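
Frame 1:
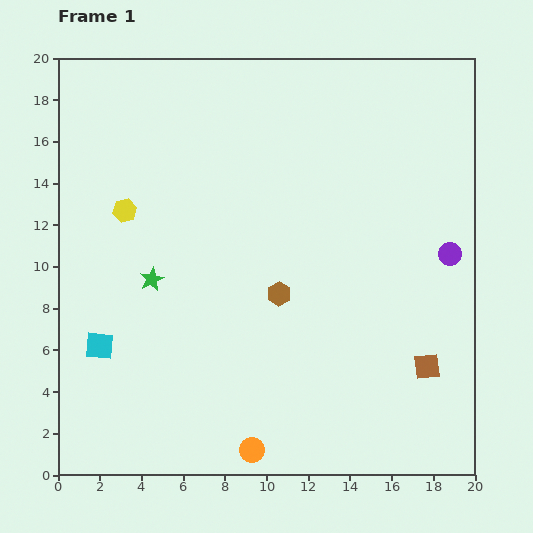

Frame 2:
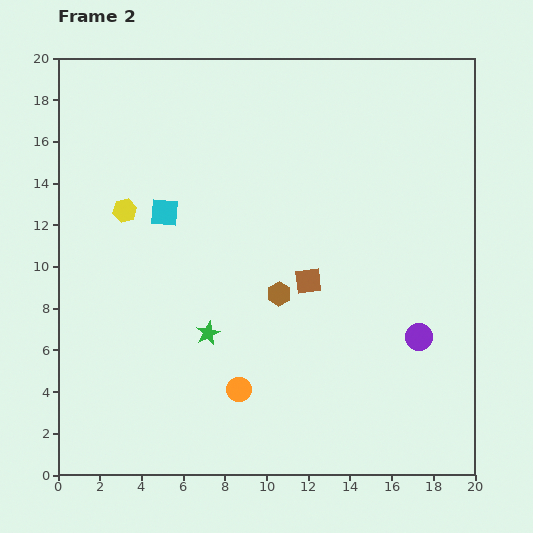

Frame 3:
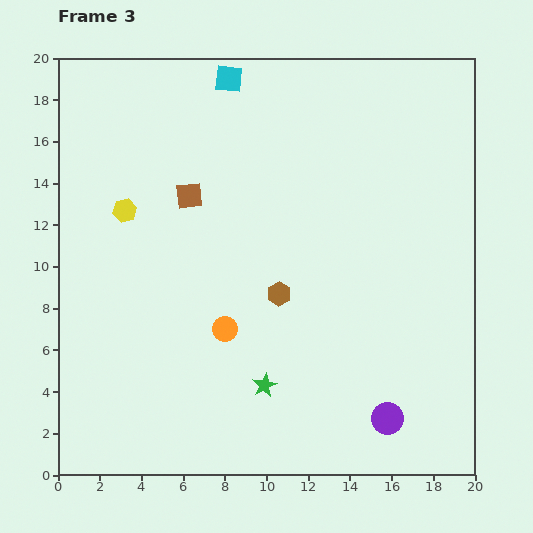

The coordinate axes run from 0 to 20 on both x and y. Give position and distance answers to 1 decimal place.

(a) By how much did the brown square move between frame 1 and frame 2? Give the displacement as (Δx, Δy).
(-5.7, 4.1)

The brown square was at (17.7, 5.2) in frame 1 and (12.0, 9.3) in frame 2.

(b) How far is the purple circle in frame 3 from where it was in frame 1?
8.5

The purple circle moved from (18.8, 10.6) to (15.8, 2.7), a distance of √(3.0² + 7.9²) ≈ 8.5.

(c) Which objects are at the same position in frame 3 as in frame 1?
the yellow hexagon, the brown hexagon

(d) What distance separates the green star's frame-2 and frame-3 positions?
3.7

The green star moved from (7.2, 6.8) to (9.9, 4.3), a distance of √(2.7² + 2.5²) ≈ 3.7.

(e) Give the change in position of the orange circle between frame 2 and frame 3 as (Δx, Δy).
(-0.7, 2.9)

The orange circle was at (8.7, 4.1) in frame 2 and (8.0, 7.0) in frame 3.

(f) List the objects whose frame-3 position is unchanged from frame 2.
the yellow hexagon, the brown hexagon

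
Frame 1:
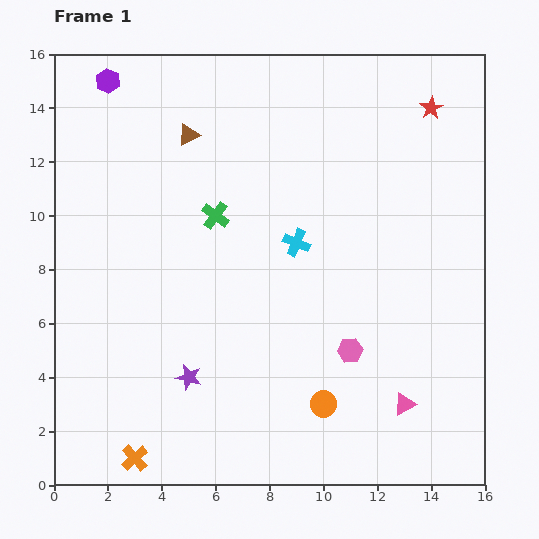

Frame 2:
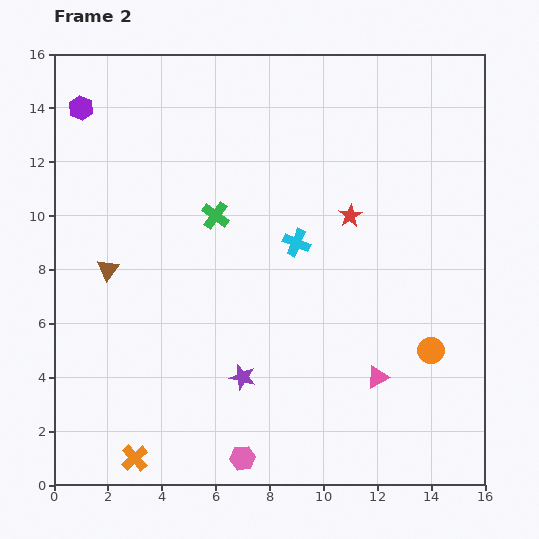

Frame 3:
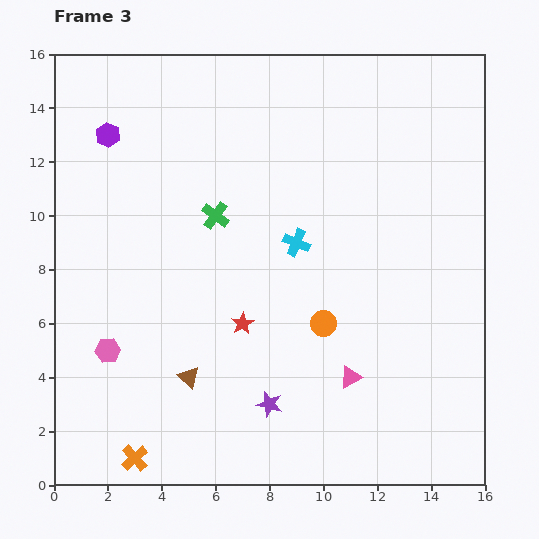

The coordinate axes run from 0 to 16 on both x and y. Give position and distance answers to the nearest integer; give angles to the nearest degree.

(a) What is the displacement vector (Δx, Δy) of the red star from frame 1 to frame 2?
(-3, -4)

The red star was at (14, 14) in frame 1 and (11, 10) in frame 2.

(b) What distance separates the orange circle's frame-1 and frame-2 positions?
4

The orange circle moved from (10, 3) to (14, 5), a distance of √(4² + 2²) ≈ 4.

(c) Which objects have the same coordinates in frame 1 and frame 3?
the green cross, the cyan cross, the orange cross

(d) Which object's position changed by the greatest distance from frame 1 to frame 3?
the red star

(moved 11; next 9)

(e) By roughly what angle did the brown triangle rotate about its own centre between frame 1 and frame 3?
49° counter-clockwise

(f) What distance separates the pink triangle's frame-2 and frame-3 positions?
1

The pink triangle moved from (12, 4) to (11, 4), a distance of √(1² + 0²) ≈ 1.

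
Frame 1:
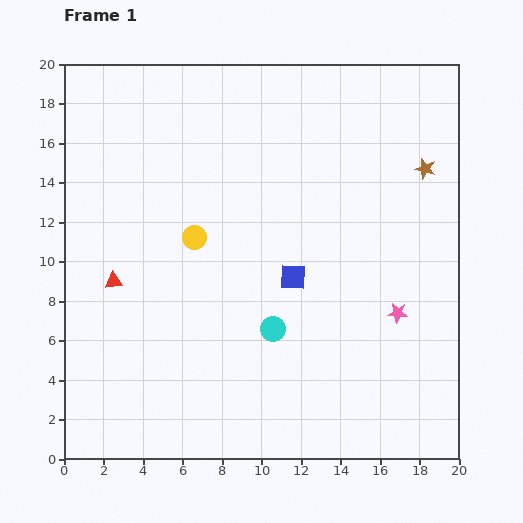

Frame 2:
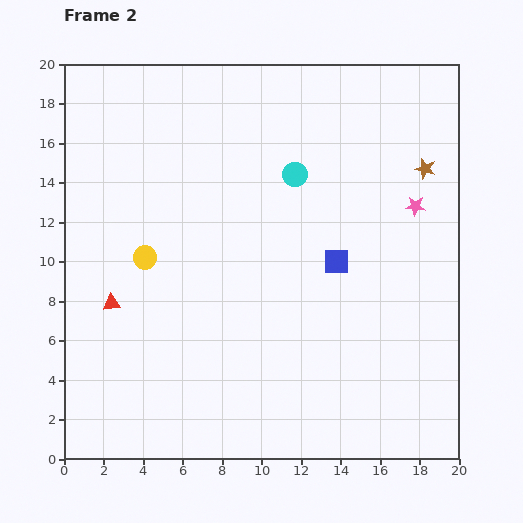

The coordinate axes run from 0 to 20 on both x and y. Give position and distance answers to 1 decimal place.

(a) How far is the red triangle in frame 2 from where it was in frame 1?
1.1

The red triangle moved from (2.5, 9.0) to (2.4, 7.9), a distance of √(0.1² + 1.1²) ≈ 1.1.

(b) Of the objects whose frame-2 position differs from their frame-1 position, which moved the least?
the red triangle

(moved 1.1)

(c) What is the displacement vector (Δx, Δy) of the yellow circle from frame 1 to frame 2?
(-2.5, -1.0)

The yellow circle was at (6.6, 11.2) in frame 1 and (4.1, 10.2) in frame 2.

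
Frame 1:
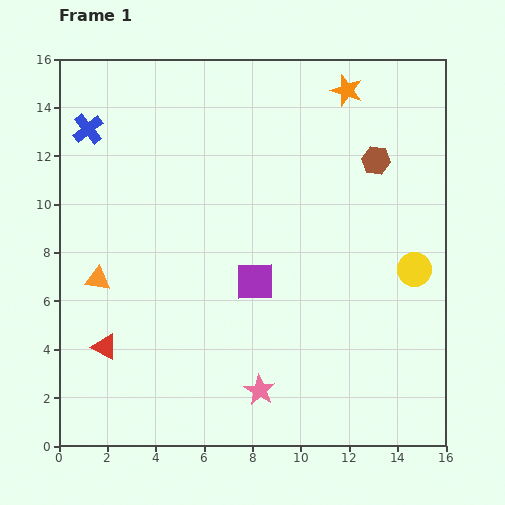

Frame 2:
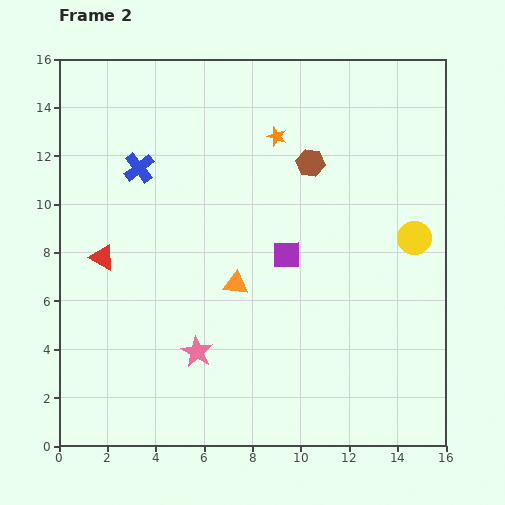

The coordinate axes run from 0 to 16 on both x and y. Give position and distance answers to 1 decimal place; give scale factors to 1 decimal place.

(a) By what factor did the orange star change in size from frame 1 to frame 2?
0.6×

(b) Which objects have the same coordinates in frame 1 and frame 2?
none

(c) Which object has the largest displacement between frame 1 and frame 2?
the orange triangle

(moved 5.7; next 3.7)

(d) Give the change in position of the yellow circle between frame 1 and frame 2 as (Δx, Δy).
(0.0, 1.3)

The yellow circle was at (14.7, 7.3) in frame 1 and (14.7, 8.6) in frame 2.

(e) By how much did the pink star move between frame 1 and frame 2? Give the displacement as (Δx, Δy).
(-2.6, 1.6)

The pink star was at (8.3, 2.3) in frame 1 and (5.7, 3.9) in frame 2.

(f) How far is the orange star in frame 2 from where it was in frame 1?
3.5

The orange star moved from (11.9, 14.7) to (9.0, 12.8), a distance of √(2.9² + 1.9²) ≈ 3.5.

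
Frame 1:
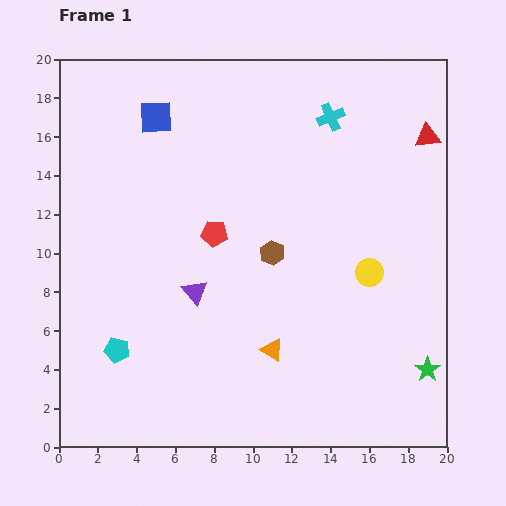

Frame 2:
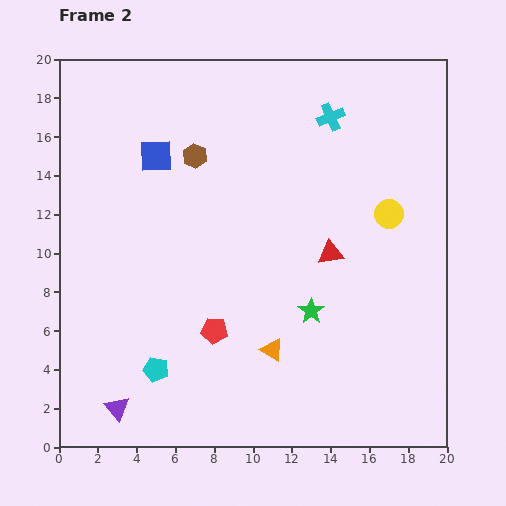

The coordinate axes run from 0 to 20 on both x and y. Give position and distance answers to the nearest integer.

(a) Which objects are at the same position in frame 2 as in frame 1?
the cyan cross, the orange triangle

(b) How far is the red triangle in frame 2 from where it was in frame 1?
8

The red triangle moved from (19, 16) to (14, 10), a distance of √(5² + 6²) ≈ 8.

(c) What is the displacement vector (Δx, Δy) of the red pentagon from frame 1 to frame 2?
(0, -5)

The red pentagon was at (8, 11) in frame 1 and (8, 6) in frame 2.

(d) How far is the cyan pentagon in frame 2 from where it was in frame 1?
2

The cyan pentagon moved from (3, 5) to (5, 4), a distance of √(2² + 1²) ≈ 2.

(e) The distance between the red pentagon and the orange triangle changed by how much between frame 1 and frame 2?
-4

Distance in frame 1: 7. Distance in frame 2: 3.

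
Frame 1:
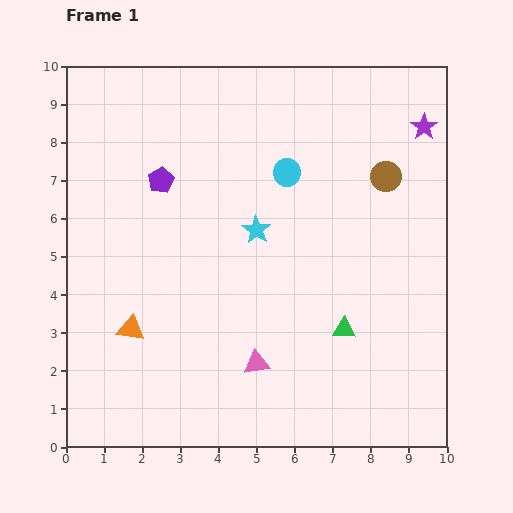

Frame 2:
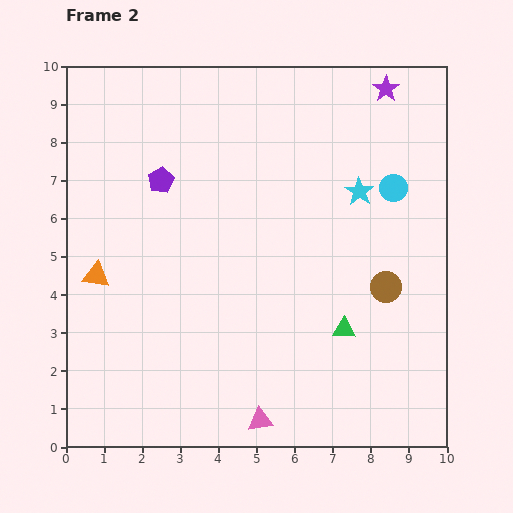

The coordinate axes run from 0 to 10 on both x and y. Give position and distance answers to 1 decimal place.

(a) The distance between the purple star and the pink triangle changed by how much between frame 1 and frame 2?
+1.7

Distance in frame 1: 7.6. Distance in frame 2: 9.3.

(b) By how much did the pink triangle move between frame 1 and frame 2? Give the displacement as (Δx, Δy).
(0.1, -1.5)

The pink triangle was at (5.0, 2.2) in frame 1 and (5.1, 0.7) in frame 2.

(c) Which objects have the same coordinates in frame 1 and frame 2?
the purple pentagon, the green triangle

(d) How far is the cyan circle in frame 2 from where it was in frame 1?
2.8

The cyan circle moved from (5.8, 7.2) to (8.6, 6.8), a distance of √(2.8² + 0.4²) ≈ 2.8.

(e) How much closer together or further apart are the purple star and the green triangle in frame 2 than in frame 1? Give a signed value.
+0.7

Distance in frame 1: 5.7. Distance in frame 2: 6.4.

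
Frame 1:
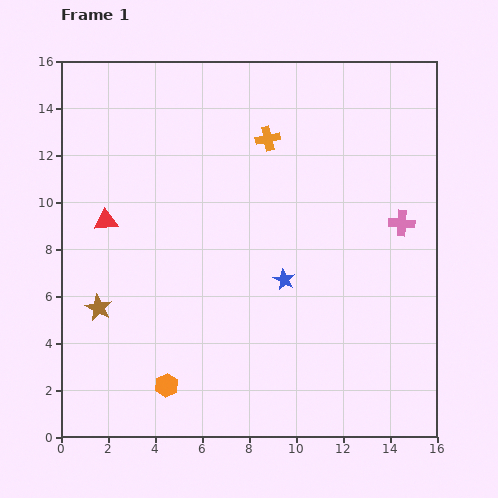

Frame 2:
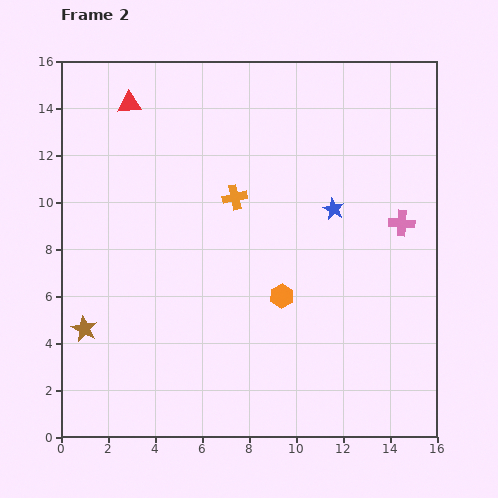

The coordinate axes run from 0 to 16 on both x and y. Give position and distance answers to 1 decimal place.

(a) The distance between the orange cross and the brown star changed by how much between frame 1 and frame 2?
-1.7

Distance in frame 1: 10.2. Distance in frame 2: 8.5.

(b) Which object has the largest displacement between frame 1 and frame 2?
the orange hexagon

(moved 6.2; next 5.1)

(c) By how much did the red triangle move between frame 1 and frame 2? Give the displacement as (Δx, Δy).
(1.0, 5.0)

The red triangle was at (1.9, 9.2) in frame 1 and (2.9, 14.2) in frame 2.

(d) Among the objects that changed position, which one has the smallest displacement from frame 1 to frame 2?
the brown star

(moved 1.1)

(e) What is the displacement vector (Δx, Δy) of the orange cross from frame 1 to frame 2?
(-1.4, -2.5)

The orange cross was at (8.8, 12.7) in frame 1 and (7.4, 10.2) in frame 2.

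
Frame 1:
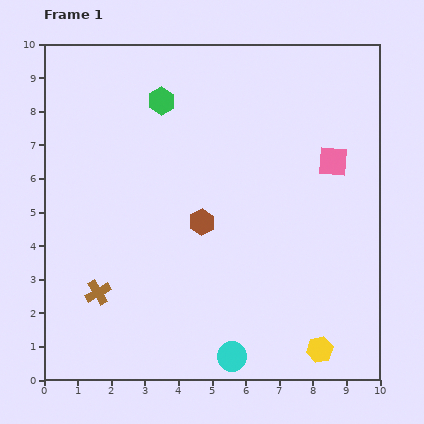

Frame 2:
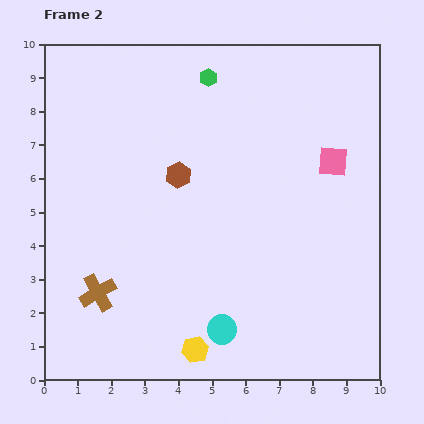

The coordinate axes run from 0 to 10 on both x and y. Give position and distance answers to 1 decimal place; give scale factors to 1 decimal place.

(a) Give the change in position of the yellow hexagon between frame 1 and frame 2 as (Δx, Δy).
(-3.7, 0.0)

The yellow hexagon was at (8.2, 0.9) in frame 1 and (4.5, 0.9) in frame 2.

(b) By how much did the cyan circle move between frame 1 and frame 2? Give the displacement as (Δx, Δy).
(-0.3, 0.8)

The cyan circle was at (5.6, 0.7) in frame 1 and (5.3, 1.5) in frame 2.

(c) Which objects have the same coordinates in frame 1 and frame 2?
the brown cross, the pink square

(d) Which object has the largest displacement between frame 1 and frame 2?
the yellow hexagon

(moved 3.7; next 1.6)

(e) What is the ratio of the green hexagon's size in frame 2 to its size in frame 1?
0.7×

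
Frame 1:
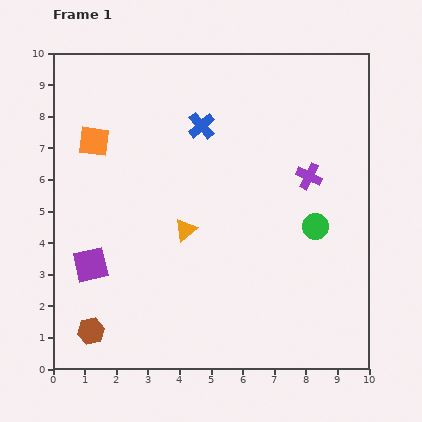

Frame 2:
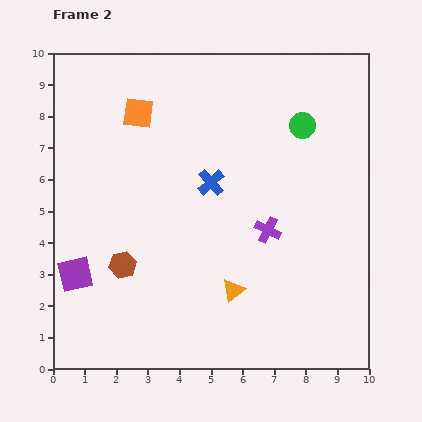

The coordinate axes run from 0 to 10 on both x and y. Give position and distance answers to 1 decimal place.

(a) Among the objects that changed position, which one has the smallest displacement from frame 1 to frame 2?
the purple square

(moved 0.6)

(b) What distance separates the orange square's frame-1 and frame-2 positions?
1.7

The orange square moved from (1.3, 7.2) to (2.7, 8.1), a distance of √(1.4² + 0.9²) ≈ 1.7.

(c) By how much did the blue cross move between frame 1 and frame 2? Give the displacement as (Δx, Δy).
(0.3, -1.8)

The blue cross was at (4.7, 7.7) in frame 1 and (5.0, 5.9) in frame 2.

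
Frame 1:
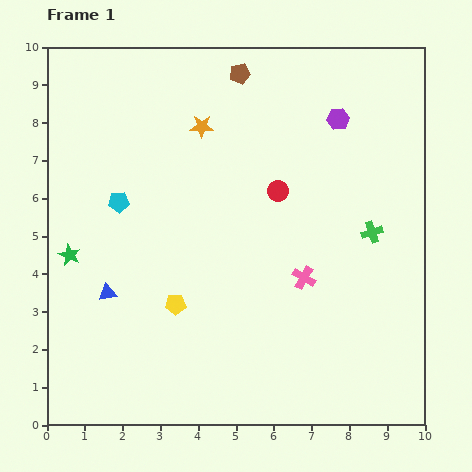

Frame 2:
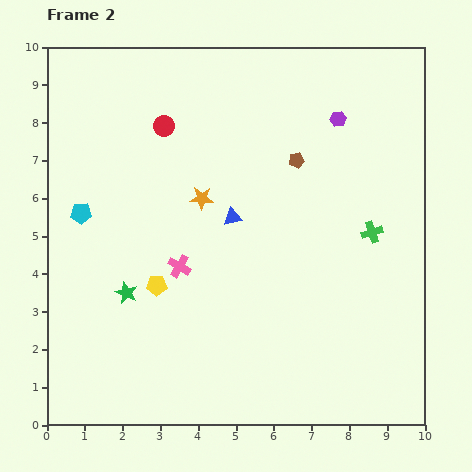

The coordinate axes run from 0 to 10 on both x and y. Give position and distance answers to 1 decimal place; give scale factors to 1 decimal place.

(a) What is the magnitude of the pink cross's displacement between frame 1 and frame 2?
3.3

The pink cross moved from (6.8, 3.9) to (3.5, 4.2), a distance of √(3.3² + 0.3²) ≈ 3.3.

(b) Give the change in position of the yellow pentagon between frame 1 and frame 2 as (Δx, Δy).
(-0.5, 0.5)

The yellow pentagon was at (3.4, 3.2) in frame 1 and (2.9, 3.7) in frame 2.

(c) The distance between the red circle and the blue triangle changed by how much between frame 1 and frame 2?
-2.2

Distance in frame 1: 5.2. Distance in frame 2: 3.0.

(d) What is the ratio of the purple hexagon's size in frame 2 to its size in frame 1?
0.7×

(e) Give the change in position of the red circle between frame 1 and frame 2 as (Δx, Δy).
(-3.0, 1.7)

The red circle was at (6.1, 6.2) in frame 1 and (3.1, 7.9) in frame 2.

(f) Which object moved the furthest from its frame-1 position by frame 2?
the blue triangle

(moved 3.9; next 3.4)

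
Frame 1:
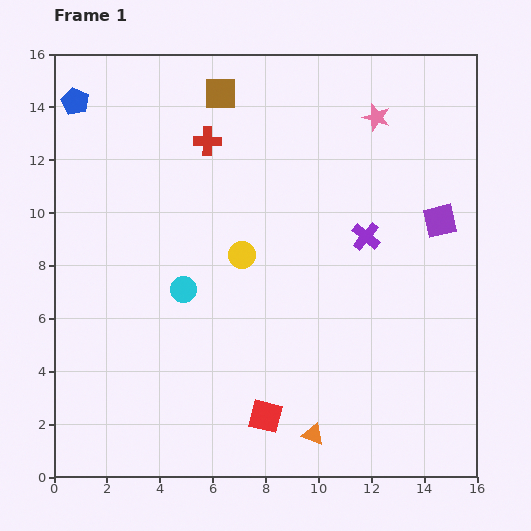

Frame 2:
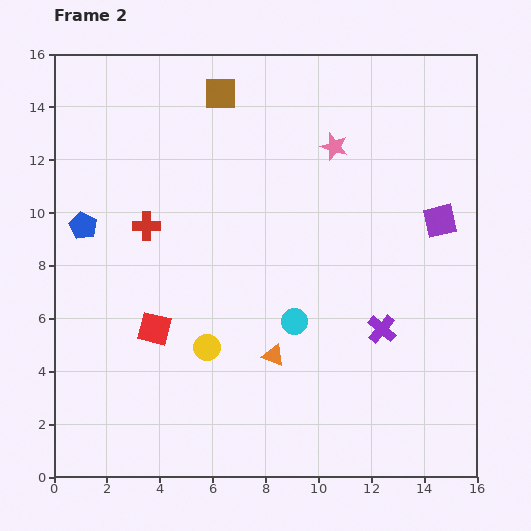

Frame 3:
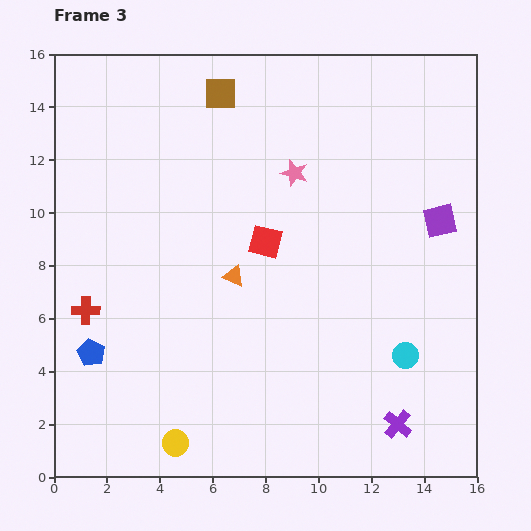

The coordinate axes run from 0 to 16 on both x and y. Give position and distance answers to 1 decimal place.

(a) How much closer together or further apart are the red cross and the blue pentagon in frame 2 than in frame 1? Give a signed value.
-2.8

Distance in frame 1: 5.2. Distance in frame 2: 2.4.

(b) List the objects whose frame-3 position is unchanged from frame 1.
the purple square, the brown square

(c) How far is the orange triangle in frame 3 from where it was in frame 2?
3.4

The orange triangle moved from (8.3, 4.6) to (6.8, 7.6), a distance of √(1.5² + 3.0²) ≈ 3.4.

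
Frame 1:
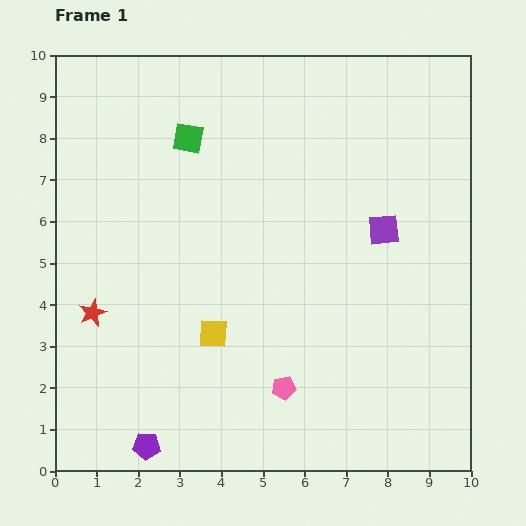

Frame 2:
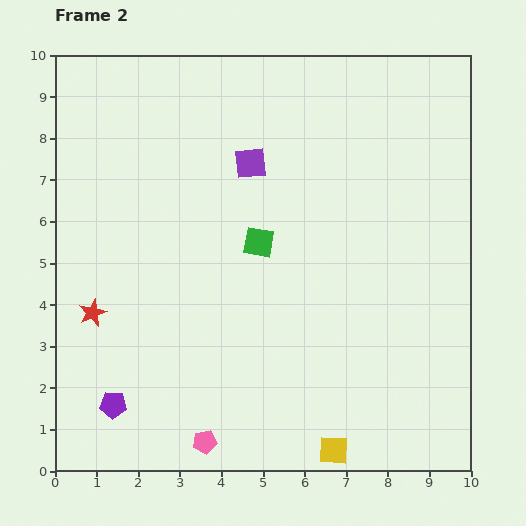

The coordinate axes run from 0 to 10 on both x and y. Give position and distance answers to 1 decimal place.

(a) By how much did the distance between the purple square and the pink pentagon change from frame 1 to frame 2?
+2.3

Distance in frame 1: 4.5. Distance in frame 2: 6.8.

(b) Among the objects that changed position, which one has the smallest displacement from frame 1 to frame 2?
the purple pentagon

(moved 1.3)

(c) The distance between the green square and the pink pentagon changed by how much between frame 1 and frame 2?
-1.4

Distance in frame 1: 6.4. Distance in frame 2: 5.0.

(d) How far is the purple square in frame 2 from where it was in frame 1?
3.6

The purple square moved from (7.9, 5.8) to (4.7, 7.4), a distance of √(3.2² + 1.6²) ≈ 3.6.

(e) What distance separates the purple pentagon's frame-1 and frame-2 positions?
1.3

The purple pentagon moved from (2.2, 0.6) to (1.4, 1.6), a distance of √(0.8² + 1.0²) ≈ 1.3.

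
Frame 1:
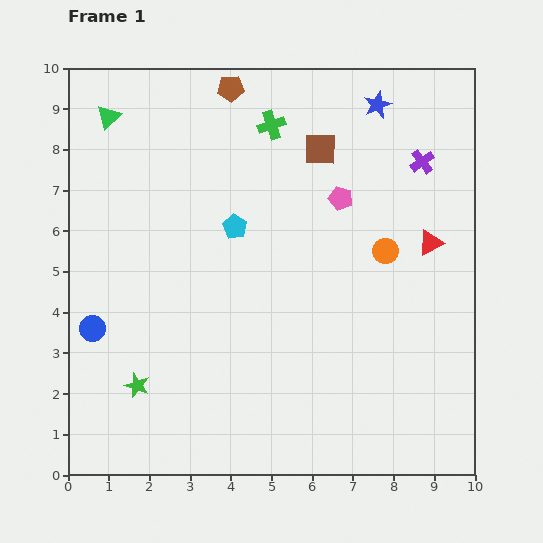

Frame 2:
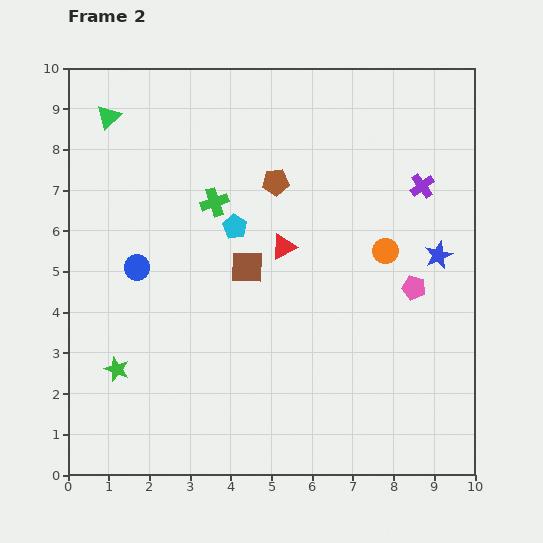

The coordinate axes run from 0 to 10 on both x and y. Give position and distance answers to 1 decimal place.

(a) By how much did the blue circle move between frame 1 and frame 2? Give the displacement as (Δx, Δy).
(1.1, 1.5)

The blue circle was at (0.6, 3.6) in frame 1 and (1.7, 5.1) in frame 2.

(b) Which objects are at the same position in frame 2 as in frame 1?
the green triangle, the cyan pentagon, the orange circle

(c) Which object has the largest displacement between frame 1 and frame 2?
the blue star

(moved 4.0; next 3.6)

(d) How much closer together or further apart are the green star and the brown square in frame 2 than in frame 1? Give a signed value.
-3.2

Distance in frame 1: 7.3. Distance in frame 2: 4.1.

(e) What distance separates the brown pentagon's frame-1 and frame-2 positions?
2.5

The brown pentagon moved from (4.0, 9.5) to (5.1, 7.2), a distance of √(1.1² + 2.3²) ≈ 2.5.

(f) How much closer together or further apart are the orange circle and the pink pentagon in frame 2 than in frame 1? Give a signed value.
-0.6

Distance in frame 1: 1.7. Distance in frame 2: 1.1.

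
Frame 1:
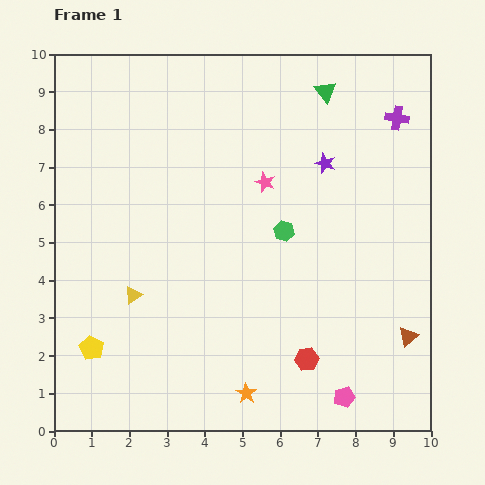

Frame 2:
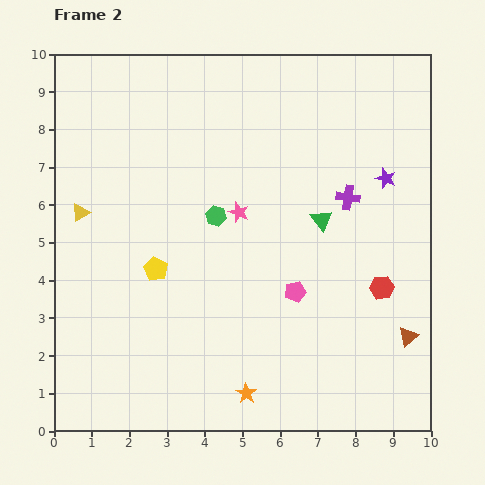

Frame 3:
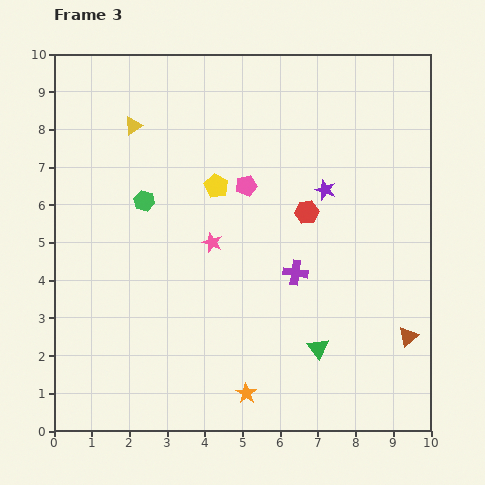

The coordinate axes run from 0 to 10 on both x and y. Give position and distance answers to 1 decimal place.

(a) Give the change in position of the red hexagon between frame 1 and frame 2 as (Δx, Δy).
(2.0, 1.9)

The red hexagon was at (6.7, 1.9) in frame 1 and (8.7, 3.8) in frame 2.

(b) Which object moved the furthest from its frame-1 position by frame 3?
the green triangle

(moved 6.8; next 6.2)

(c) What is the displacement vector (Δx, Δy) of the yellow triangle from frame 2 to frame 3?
(1.4, 2.3)

The yellow triangle was at (0.7, 5.8) in frame 2 and (2.1, 8.1) in frame 3.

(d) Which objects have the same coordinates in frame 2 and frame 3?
the orange star, the brown triangle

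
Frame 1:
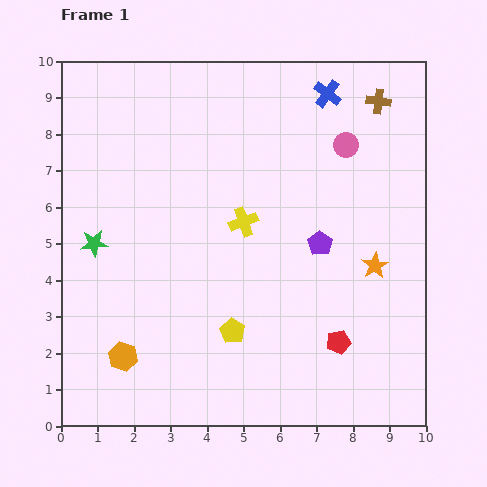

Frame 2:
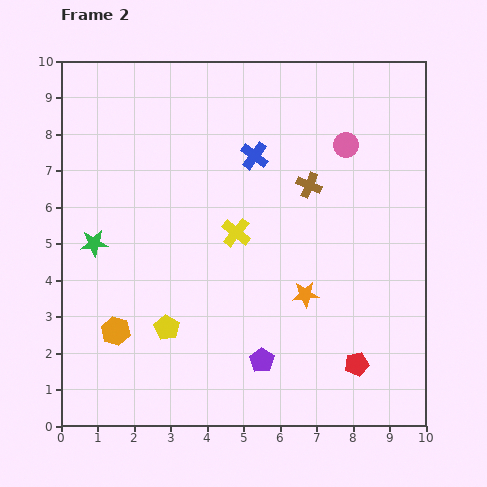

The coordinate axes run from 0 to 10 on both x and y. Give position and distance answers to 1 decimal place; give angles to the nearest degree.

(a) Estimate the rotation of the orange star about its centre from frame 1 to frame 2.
26° clockwise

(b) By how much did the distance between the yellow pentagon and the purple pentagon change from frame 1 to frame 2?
-0.6

Distance in frame 1: 3.4. Distance in frame 2: 2.8.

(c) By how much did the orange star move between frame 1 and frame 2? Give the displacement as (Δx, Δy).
(-1.9, -0.8)

The orange star was at (8.6, 4.4) in frame 1 and (6.7, 3.6) in frame 2.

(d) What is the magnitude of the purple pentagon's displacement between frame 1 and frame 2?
3.6

The purple pentagon moved from (7.1, 5.0) to (5.5, 1.8), a distance of √(1.6² + 3.2²) ≈ 3.6.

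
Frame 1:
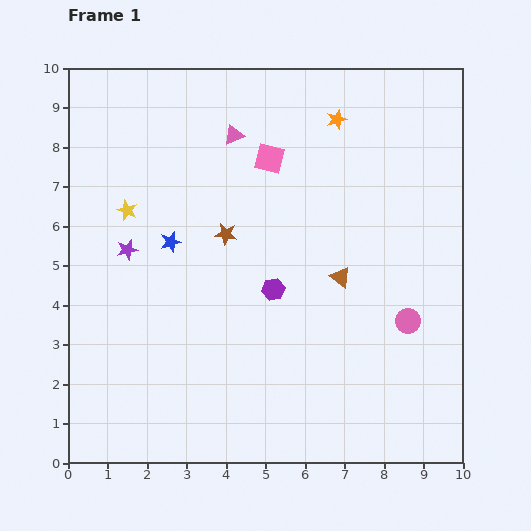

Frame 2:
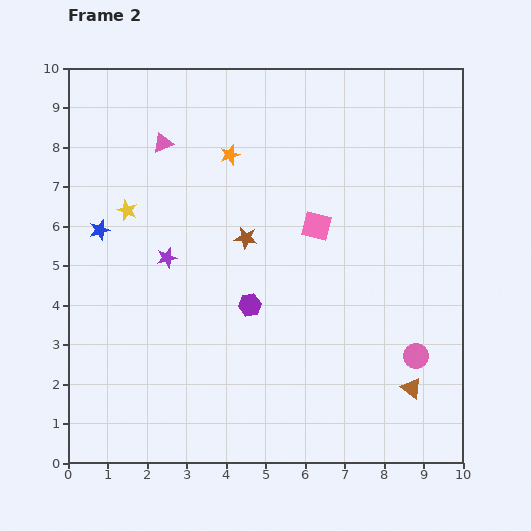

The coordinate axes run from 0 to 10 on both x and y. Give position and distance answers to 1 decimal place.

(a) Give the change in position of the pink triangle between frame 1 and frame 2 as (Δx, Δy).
(-1.8, -0.2)

The pink triangle was at (4.2, 8.3) in frame 1 and (2.4, 8.1) in frame 2.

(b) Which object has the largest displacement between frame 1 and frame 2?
the brown triangle

(moved 3.3; next 2.8)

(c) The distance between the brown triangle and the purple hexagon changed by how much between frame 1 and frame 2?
+2.9

Distance in frame 1: 1.7. Distance in frame 2: 4.6.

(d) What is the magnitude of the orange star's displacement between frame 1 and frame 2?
2.8

The orange star moved from (6.8, 8.7) to (4.1, 7.8), a distance of √(2.7² + 0.9²) ≈ 2.8.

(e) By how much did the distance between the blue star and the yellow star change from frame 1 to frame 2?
-0.5

Distance in frame 1: 1.4. Distance in frame 2: 0.9.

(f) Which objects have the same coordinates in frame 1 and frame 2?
the yellow star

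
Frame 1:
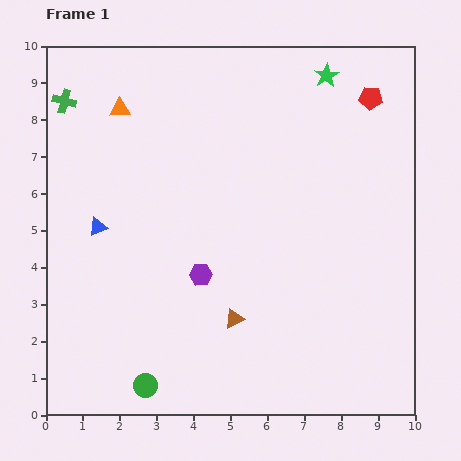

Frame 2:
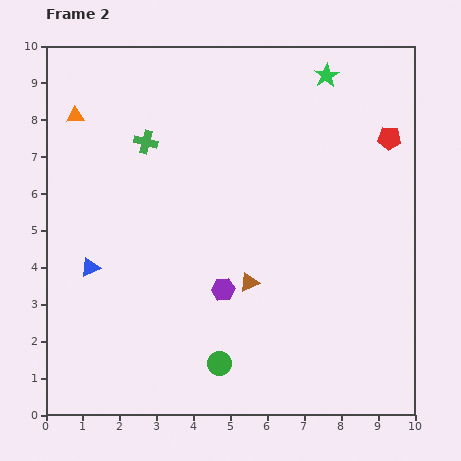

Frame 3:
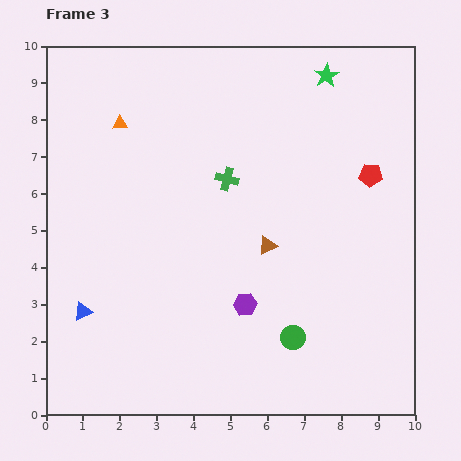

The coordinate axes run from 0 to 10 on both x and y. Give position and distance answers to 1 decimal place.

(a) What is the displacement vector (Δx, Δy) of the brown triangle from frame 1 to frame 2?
(0.4, 1.0)

The brown triangle was at (5.1, 2.6) in frame 1 and (5.5, 3.6) in frame 2.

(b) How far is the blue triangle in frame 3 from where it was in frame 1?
2.3

The blue triangle moved from (1.4, 5.1) to (1.0, 2.8), a distance of √(0.4² + 2.3²) ≈ 2.3.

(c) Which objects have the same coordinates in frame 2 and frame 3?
the green star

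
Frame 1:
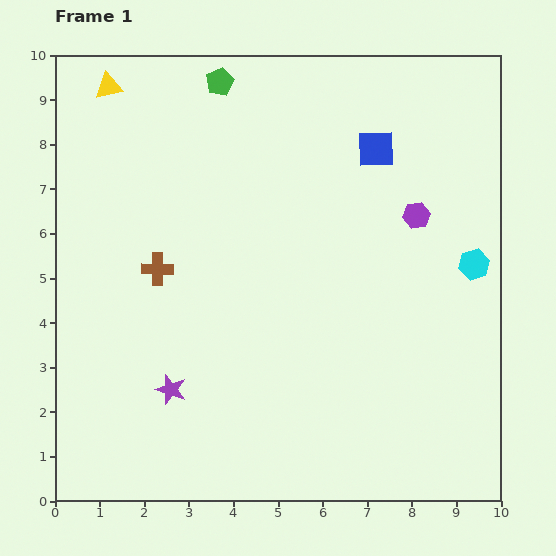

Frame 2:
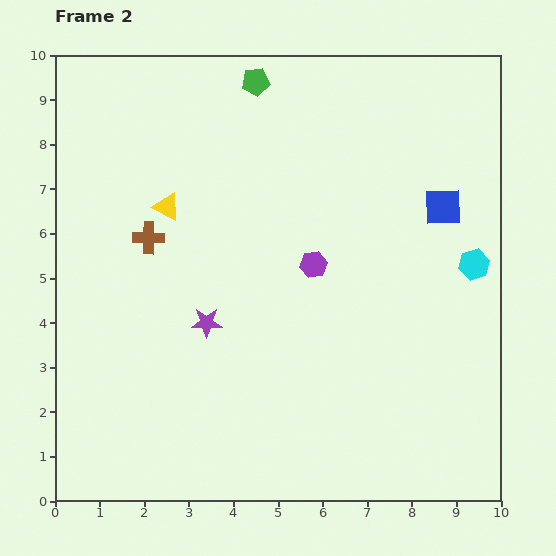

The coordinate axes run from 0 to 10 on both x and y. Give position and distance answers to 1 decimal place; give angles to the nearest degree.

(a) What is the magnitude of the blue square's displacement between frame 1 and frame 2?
2.0

The blue square moved from (7.2, 7.9) to (8.7, 6.6), a distance of √(1.5² + 1.3²) ≈ 2.0.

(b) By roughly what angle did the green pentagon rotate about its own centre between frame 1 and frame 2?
17° clockwise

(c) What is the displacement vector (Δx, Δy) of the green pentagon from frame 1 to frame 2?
(0.8, 0.0)

The green pentagon was at (3.7, 9.4) in frame 1 and (4.5, 9.4) in frame 2.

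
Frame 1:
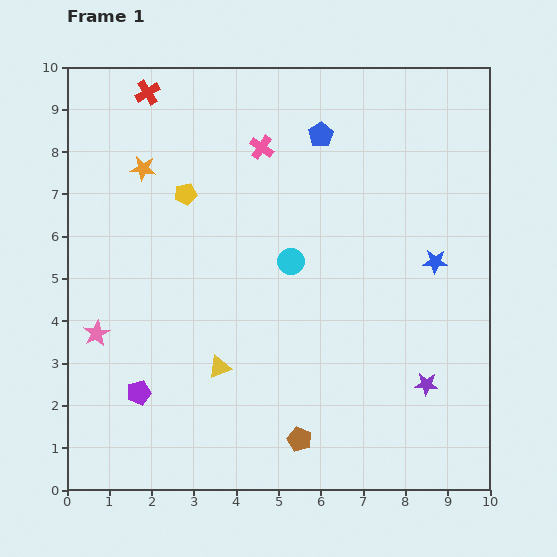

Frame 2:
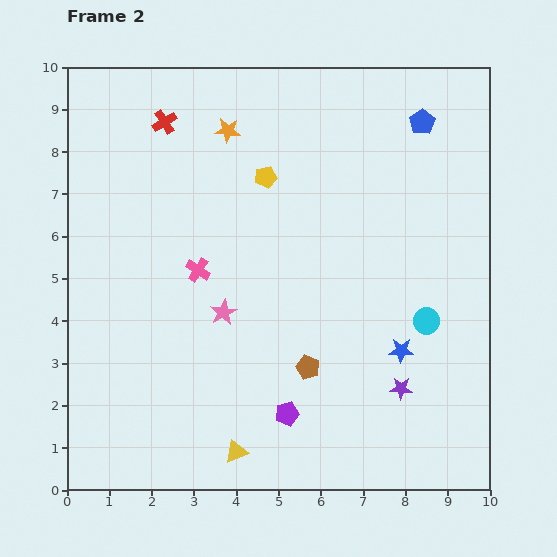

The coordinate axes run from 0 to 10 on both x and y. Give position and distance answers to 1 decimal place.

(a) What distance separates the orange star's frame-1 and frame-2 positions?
2.2

The orange star moved from (1.8, 7.6) to (3.8, 8.5), a distance of √(2.0² + 0.9²) ≈ 2.2.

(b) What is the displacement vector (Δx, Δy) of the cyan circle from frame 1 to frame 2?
(3.2, -1.4)

The cyan circle was at (5.3, 5.4) in frame 1 and (8.5, 4.0) in frame 2.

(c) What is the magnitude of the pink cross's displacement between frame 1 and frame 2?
3.3

The pink cross moved from (4.6, 8.1) to (3.1, 5.2), a distance of √(1.5² + 2.9²) ≈ 3.3.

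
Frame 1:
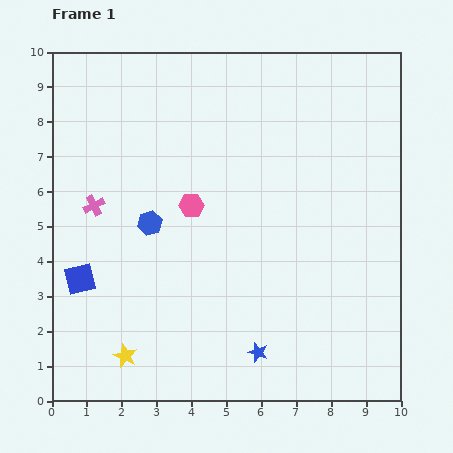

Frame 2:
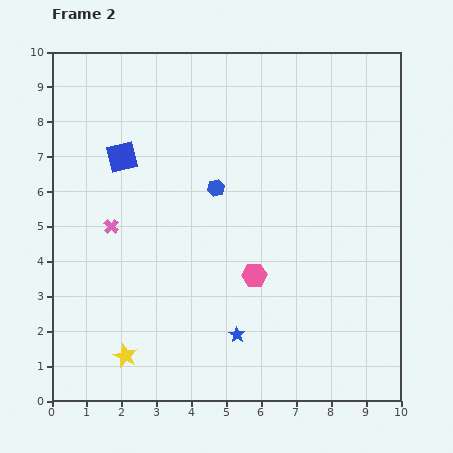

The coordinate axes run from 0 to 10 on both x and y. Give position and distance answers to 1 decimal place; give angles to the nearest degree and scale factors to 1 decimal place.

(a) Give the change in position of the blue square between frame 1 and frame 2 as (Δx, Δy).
(1.2, 3.5)

The blue square was at (0.8, 3.5) in frame 1 and (2.0, 7.0) in frame 2.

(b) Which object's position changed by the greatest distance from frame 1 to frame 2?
the blue square

(moved 3.7; next 2.7)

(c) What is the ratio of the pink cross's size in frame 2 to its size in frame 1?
0.7×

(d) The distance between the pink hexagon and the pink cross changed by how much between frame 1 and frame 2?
+1.5

Distance in frame 1: 2.8. Distance in frame 2: 4.3.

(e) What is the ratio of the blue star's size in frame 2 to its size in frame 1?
0.8×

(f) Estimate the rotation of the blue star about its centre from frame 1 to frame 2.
17° clockwise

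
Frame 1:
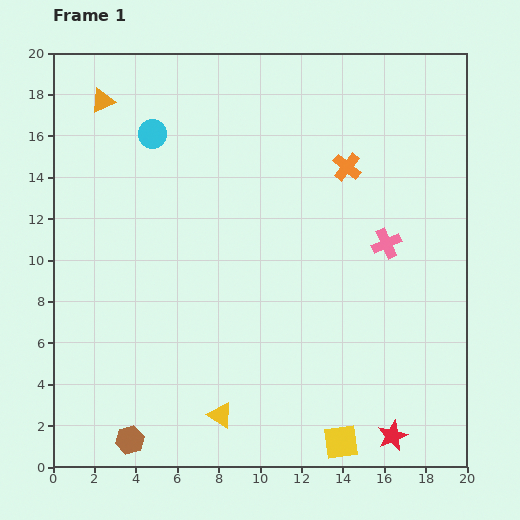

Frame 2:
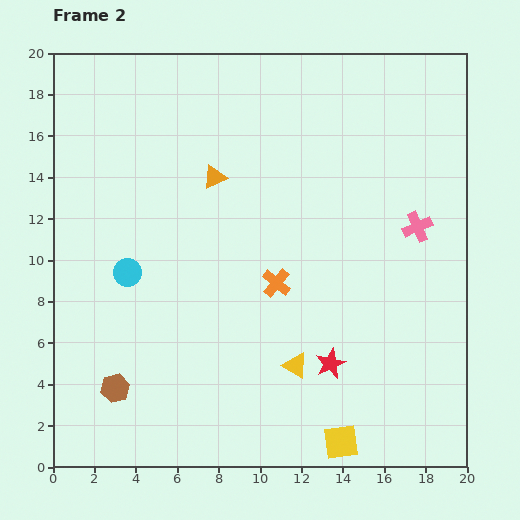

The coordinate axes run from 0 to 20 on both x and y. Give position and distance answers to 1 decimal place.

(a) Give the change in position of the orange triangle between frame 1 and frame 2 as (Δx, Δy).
(5.4, -3.7)

The orange triangle was at (2.4, 17.7) in frame 1 and (7.8, 14.0) in frame 2.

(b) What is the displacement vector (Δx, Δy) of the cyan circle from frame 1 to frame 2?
(-1.2, -6.7)

The cyan circle was at (4.8, 16.1) in frame 1 and (3.6, 9.4) in frame 2.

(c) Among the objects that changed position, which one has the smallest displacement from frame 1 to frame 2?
the pink cross

(moved 1.7)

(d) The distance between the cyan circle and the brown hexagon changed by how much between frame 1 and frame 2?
-9.2

Distance in frame 1: 14.8. Distance in frame 2: 5.6.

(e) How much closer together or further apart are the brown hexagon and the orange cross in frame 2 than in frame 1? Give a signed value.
-7.6

Distance in frame 1: 16.9. Distance in frame 2: 9.3.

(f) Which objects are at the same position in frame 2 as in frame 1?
the yellow square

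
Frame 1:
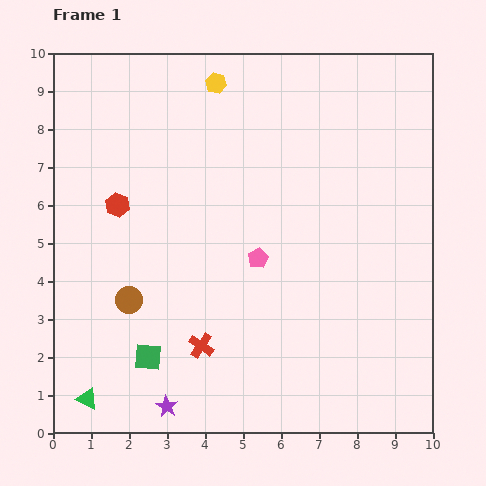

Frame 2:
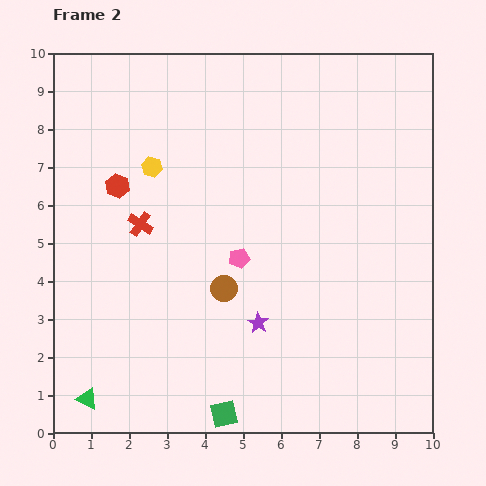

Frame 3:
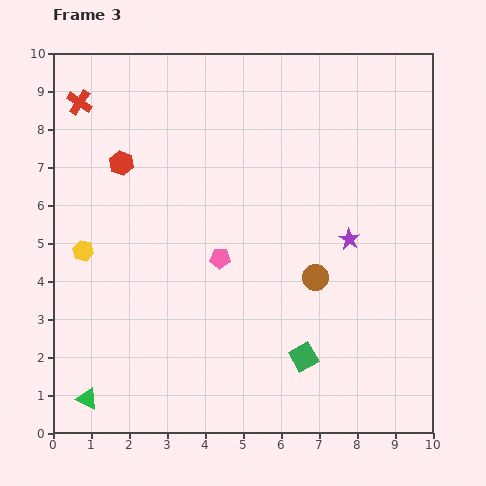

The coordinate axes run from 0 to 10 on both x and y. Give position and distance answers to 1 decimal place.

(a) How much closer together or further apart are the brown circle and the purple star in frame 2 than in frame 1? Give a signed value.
-1.7

Distance in frame 1: 3.0. Distance in frame 2: 1.3.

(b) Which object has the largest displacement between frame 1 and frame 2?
the red cross

(moved 3.6; next 3.3)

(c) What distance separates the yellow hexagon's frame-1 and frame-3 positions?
5.6

The yellow hexagon moved from (4.3, 9.2) to (0.8, 4.8), a distance of √(3.5² + 4.4²) ≈ 5.6.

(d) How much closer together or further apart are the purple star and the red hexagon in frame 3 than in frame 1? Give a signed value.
+0.8

Distance in frame 1: 5.5. Distance in frame 3: 6.3.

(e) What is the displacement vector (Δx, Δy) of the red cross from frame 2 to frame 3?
(-1.6, 3.2)

The red cross was at (2.3, 5.5) in frame 2 and (0.7, 8.7) in frame 3.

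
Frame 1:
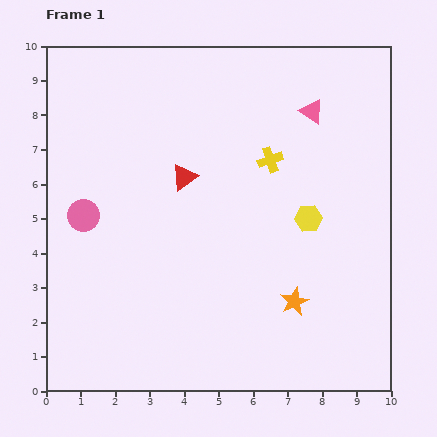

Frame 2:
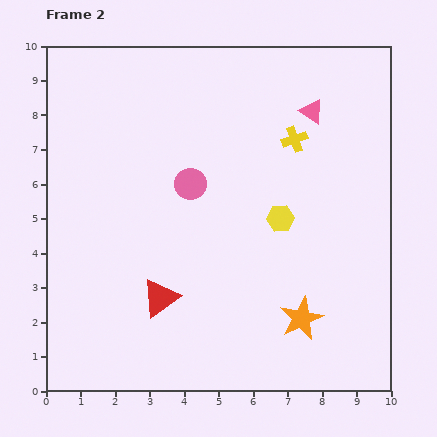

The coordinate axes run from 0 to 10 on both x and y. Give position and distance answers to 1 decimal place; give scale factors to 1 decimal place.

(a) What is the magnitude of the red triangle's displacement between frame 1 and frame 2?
3.6

The red triangle moved from (4.0, 6.2) to (3.3, 2.7), a distance of √(0.7² + 3.5²) ≈ 3.6.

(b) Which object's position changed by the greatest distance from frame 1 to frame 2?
the red triangle

(moved 3.6; next 3.2)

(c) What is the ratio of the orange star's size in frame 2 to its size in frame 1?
1.5×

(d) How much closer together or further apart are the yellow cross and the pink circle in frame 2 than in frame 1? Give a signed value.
-2.3

Distance in frame 1: 5.6. Distance in frame 2: 3.3.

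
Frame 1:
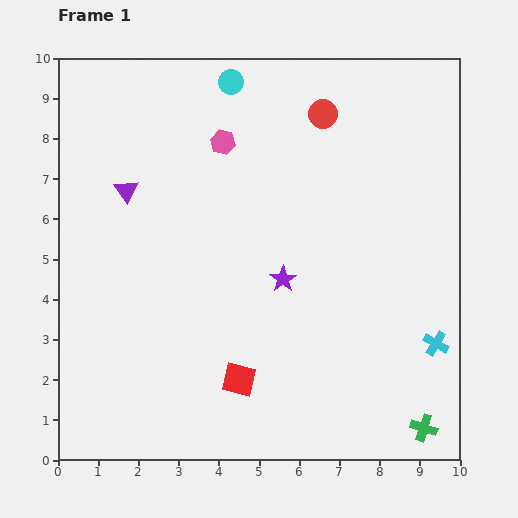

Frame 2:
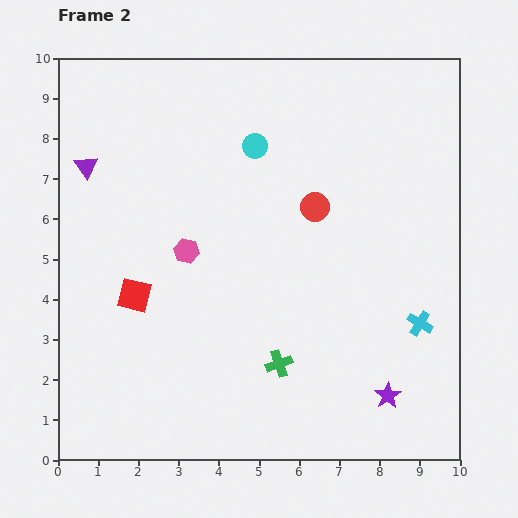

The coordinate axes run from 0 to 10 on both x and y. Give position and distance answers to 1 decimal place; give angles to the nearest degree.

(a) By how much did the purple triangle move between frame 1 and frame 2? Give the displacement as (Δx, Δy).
(-1.0, 0.6)

The purple triangle was at (1.7, 6.7) in frame 1 and (0.7, 7.3) in frame 2.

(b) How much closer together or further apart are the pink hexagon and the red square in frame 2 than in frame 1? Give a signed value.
-4.2

Distance in frame 1: 5.9. Distance in frame 2: 1.7.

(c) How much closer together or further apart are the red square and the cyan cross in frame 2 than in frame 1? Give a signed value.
+2.1

Distance in frame 1: 5.0. Distance in frame 2: 7.1.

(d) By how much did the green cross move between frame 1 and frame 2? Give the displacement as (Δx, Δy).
(-3.6, 1.6)

The green cross was at (9.1, 0.8) in frame 1 and (5.5, 2.4) in frame 2.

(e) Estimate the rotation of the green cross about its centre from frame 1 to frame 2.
37° counter-clockwise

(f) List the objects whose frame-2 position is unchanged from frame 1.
none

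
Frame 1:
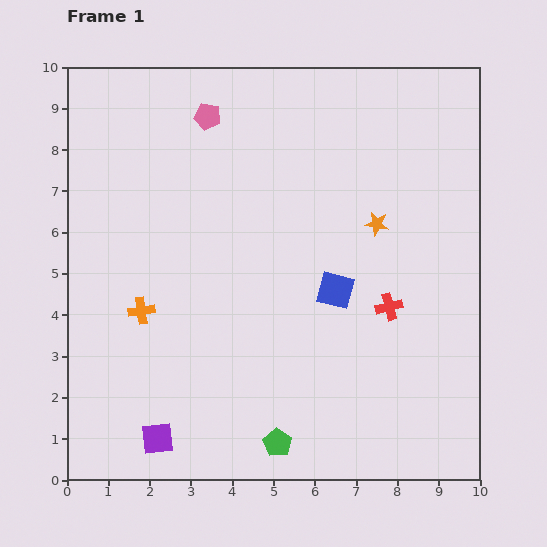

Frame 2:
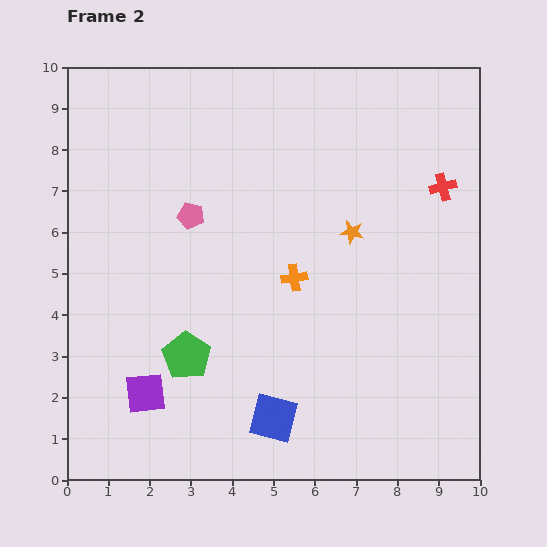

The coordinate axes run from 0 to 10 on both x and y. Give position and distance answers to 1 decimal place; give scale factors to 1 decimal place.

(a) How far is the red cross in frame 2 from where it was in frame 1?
3.2

The red cross moved from (7.8, 4.2) to (9.1, 7.1), a distance of √(1.3² + 2.9²) ≈ 3.2.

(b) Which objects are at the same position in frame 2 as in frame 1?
none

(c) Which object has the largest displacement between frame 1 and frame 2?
the orange cross

(moved 3.8; next 3.4)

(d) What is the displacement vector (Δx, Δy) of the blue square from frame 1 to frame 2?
(-1.5, -3.1)

The blue square was at (6.5, 4.6) in frame 1 and (5.0, 1.5) in frame 2.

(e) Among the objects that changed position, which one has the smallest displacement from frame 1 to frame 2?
the orange star

(moved 0.6)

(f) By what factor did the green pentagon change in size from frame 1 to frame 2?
1.7×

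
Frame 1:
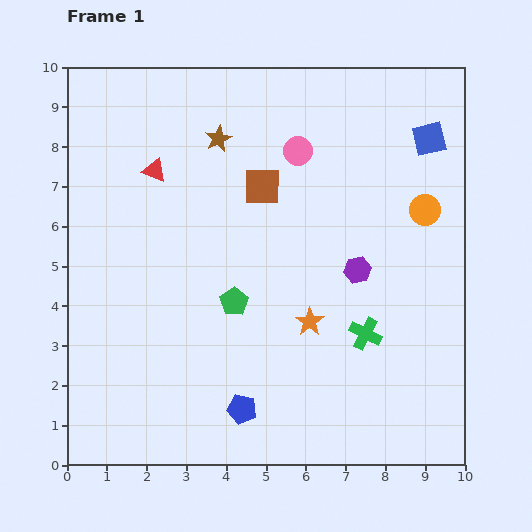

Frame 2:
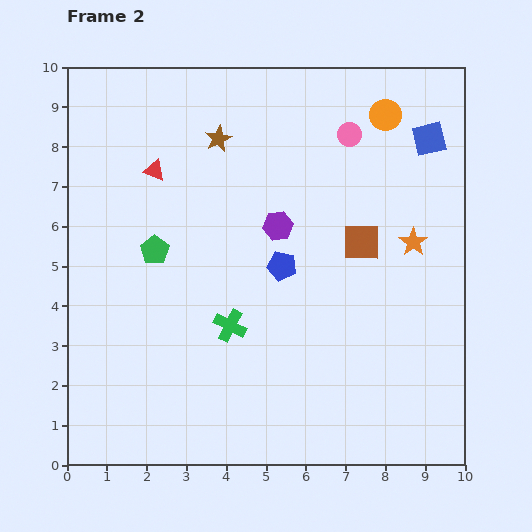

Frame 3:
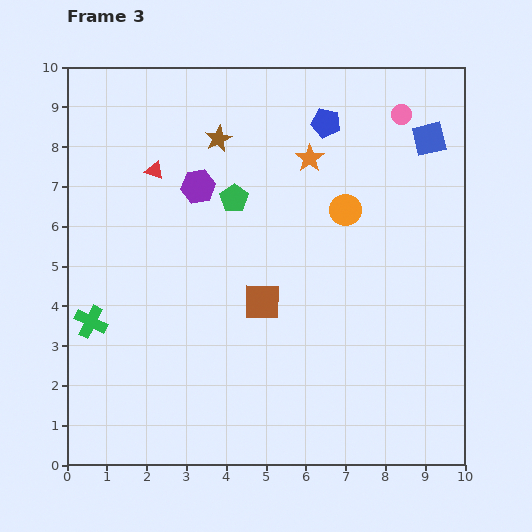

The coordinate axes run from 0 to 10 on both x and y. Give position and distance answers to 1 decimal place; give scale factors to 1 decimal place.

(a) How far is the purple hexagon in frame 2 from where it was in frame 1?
2.3

The purple hexagon moved from (7.3, 4.9) to (5.3, 6.0), a distance of √(2.0² + 1.1²) ≈ 2.3.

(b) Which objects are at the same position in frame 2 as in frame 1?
the red triangle, the blue square, the brown star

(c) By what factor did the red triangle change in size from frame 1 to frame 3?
0.8×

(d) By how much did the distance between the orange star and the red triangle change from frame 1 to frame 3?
-1.5

Distance in frame 1: 5.4. Distance in frame 3: 3.9.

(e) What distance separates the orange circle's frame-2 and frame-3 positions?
2.6

The orange circle moved from (8.0, 8.8) to (7.0, 6.4), a distance of √(1.0² + 2.4²) ≈ 2.6.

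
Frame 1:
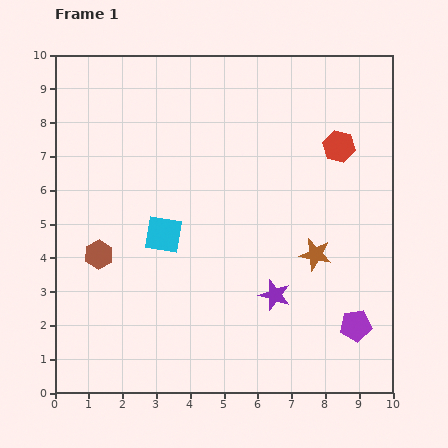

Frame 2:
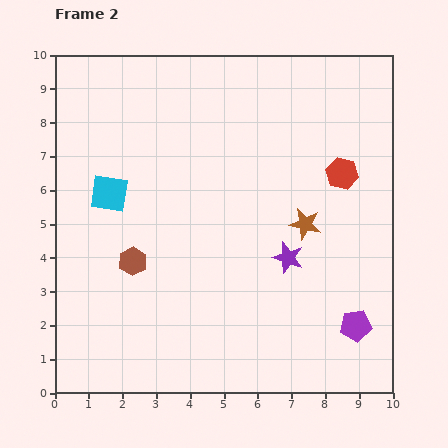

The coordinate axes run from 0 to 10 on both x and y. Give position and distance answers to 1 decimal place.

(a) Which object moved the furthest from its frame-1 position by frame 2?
the cyan square

(moved 2.0; next 1.2)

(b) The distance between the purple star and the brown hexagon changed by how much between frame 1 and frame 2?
-0.7

Distance in frame 1: 5.3. Distance in frame 2: 4.6.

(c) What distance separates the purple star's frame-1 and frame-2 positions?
1.2

The purple star moved from (6.5, 2.9) to (6.9, 4.0), a distance of √(0.4² + 1.1²) ≈ 1.2.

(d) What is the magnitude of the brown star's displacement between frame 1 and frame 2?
0.9

The brown star moved from (7.7, 4.1) to (7.4, 5.0), a distance of √(0.3² + 0.9²) ≈ 0.9.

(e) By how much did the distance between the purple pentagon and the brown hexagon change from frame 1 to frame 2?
-1.0

Distance in frame 1: 7.9. Distance in frame 2: 6.9.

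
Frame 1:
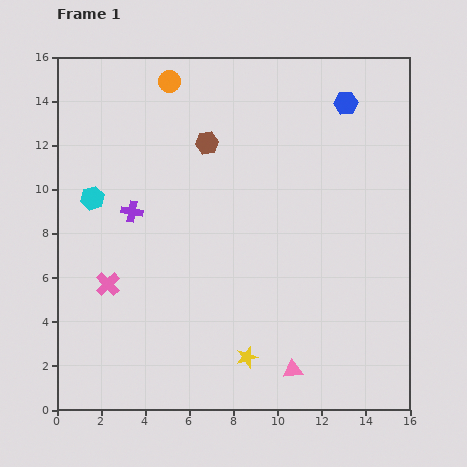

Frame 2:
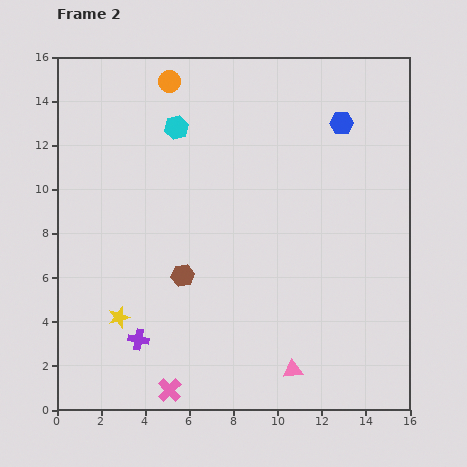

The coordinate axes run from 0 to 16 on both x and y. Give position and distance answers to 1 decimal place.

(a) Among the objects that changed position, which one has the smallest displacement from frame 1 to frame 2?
the blue hexagon

(moved 0.9)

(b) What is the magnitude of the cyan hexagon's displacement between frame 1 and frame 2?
5.0

The cyan hexagon moved from (1.6, 9.6) to (5.4, 12.8), a distance of √(3.8² + 3.2²) ≈ 5.0.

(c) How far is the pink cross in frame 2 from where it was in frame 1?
5.6

The pink cross moved from (2.3, 5.7) to (5.1, 0.9), a distance of √(2.8² + 4.8²) ≈ 5.6.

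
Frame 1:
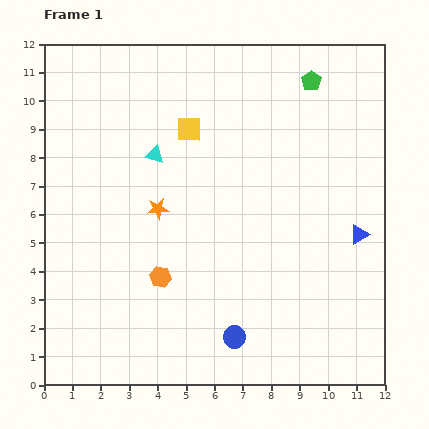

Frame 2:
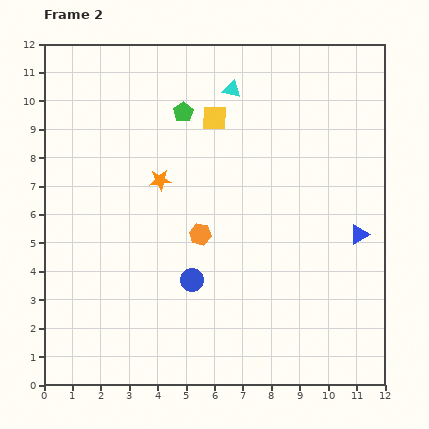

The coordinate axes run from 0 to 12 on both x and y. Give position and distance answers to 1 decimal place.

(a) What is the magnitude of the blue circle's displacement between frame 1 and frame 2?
2.5

The blue circle moved from (6.7, 1.7) to (5.2, 3.7), a distance of √(1.5² + 2.0²) ≈ 2.5.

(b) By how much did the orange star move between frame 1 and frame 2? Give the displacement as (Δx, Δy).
(0.1, 1.0)

The orange star was at (4.0, 6.2) in frame 1 and (4.1, 7.2) in frame 2.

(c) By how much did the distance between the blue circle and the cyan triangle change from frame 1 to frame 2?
-0.2

Distance in frame 1: 7.0. Distance in frame 2: 6.8.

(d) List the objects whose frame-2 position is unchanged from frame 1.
the blue triangle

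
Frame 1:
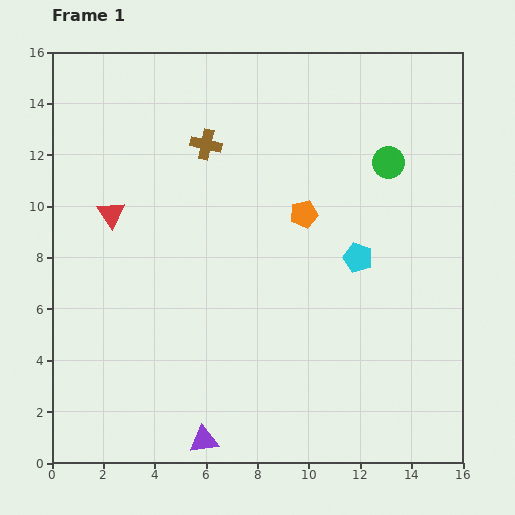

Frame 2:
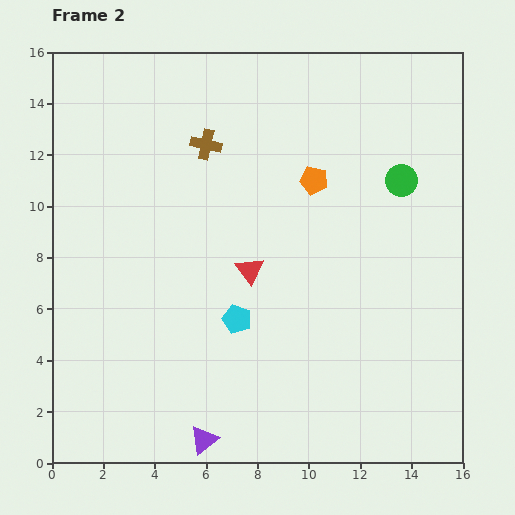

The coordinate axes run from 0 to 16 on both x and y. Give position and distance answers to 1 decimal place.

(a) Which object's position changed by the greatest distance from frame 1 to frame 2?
the red triangle

(moved 5.8; next 5.3)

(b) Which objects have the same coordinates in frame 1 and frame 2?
the purple triangle, the brown cross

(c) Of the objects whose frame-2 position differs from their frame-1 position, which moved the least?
the green circle

(moved 0.9)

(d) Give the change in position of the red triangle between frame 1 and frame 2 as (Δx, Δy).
(5.4, -2.2)

The red triangle was at (2.3, 9.7) in frame 1 and (7.7, 7.5) in frame 2.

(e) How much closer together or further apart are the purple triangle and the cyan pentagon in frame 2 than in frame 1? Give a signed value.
-4.4

Distance in frame 1: 9.3. Distance in frame 2: 4.9.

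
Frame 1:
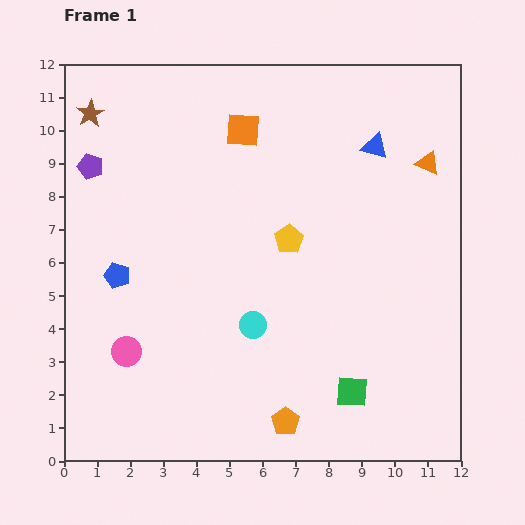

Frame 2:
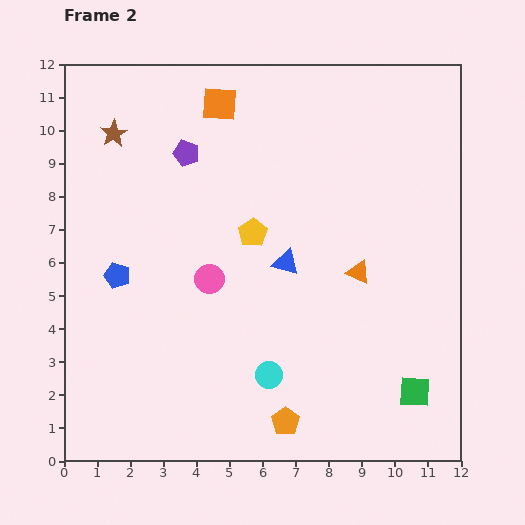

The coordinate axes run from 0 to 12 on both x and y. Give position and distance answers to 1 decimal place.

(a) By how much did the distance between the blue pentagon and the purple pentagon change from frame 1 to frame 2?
+0.9

Distance in frame 1: 3.4. Distance in frame 2: 4.3.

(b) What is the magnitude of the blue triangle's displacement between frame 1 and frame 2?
4.4

The blue triangle moved from (9.4, 9.5) to (6.7, 6.0), a distance of √(2.7² + 3.5²) ≈ 4.4.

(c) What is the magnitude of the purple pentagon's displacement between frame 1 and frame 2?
2.9

The purple pentagon moved from (0.8, 8.9) to (3.7, 9.3), a distance of √(2.9² + 0.4²) ≈ 2.9.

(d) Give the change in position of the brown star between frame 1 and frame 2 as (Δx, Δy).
(0.7, -0.6)

The brown star was at (0.8, 10.5) in frame 1 and (1.5, 9.9) in frame 2.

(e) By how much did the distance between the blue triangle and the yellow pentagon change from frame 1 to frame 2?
-2.5

Distance in frame 1: 3.8. Distance in frame 2: 1.3.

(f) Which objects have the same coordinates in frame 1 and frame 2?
the blue pentagon, the orange pentagon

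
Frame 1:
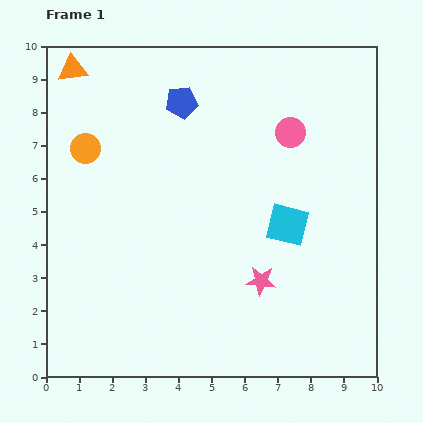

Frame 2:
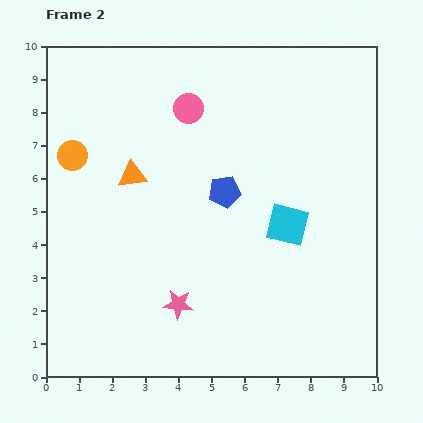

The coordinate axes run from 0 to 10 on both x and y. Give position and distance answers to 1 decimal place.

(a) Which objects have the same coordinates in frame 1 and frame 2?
the cyan square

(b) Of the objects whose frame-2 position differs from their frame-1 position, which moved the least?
the orange circle

(moved 0.4)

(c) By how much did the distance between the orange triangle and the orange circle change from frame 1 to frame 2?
-0.5

Distance in frame 1: 2.4. Distance in frame 2: 1.9.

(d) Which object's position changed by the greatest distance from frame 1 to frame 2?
the orange triangle

(moved 3.7; next 3.2)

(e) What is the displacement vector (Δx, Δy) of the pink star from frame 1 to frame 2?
(-2.5, -0.7)

The pink star was at (6.5, 2.9) in frame 1 and (4.0, 2.2) in frame 2.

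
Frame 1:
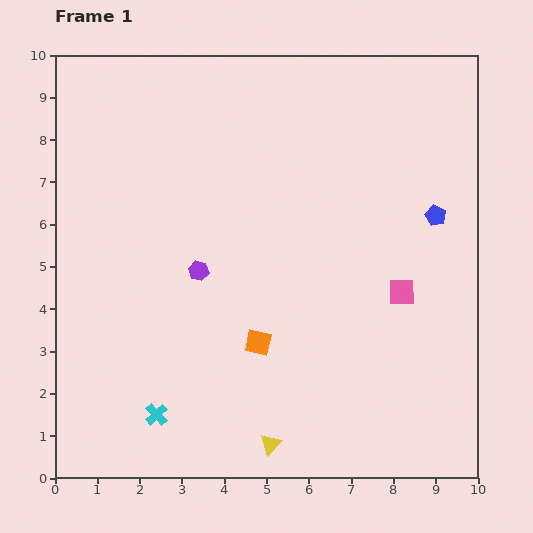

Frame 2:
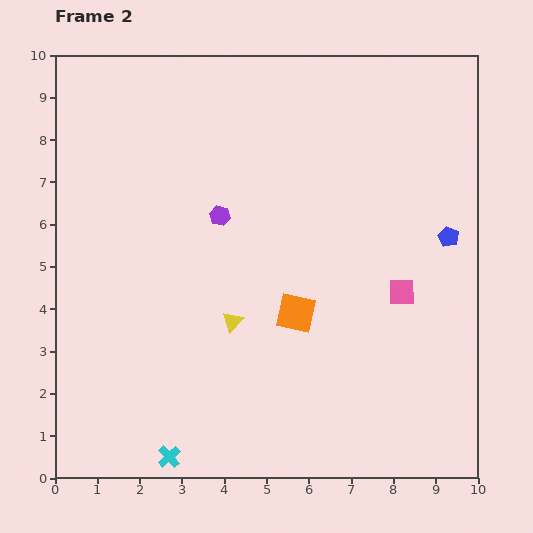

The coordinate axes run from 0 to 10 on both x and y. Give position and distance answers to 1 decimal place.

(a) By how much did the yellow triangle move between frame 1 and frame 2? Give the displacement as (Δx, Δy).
(-0.9, 2.9)

The yellow triangle was at (5.1, 0.8) in frame 1 and (4.2, 3.7) in frame 2.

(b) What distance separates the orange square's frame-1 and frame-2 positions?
1.1

The orange square moved from (4.8, 3.2) to (5.7, 3.9), a distance of √(0.9² + 0.7²) ≈ 1.1.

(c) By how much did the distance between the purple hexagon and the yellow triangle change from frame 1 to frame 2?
-1.9

Distance in frame 1: 4.4. Distance in frame 2: 2.5.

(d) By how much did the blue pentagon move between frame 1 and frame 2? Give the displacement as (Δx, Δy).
(0.3, -0.5)

The blue pentagon was at (9.0, 6.2) in frame 1 and (9.3, 5.7) in frame 2.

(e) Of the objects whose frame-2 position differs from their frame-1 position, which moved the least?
the blue pentagon

(moved 0.6)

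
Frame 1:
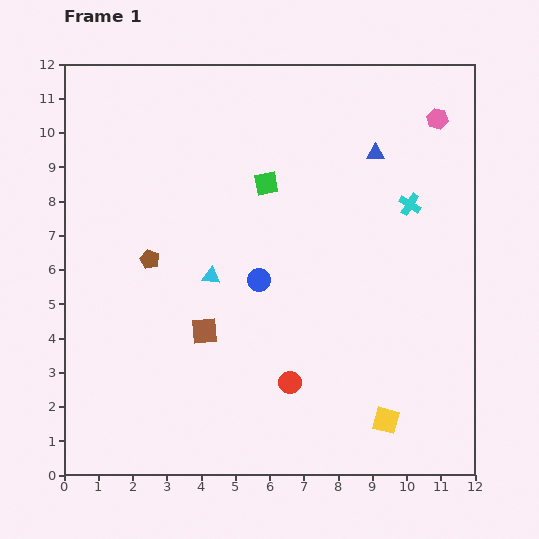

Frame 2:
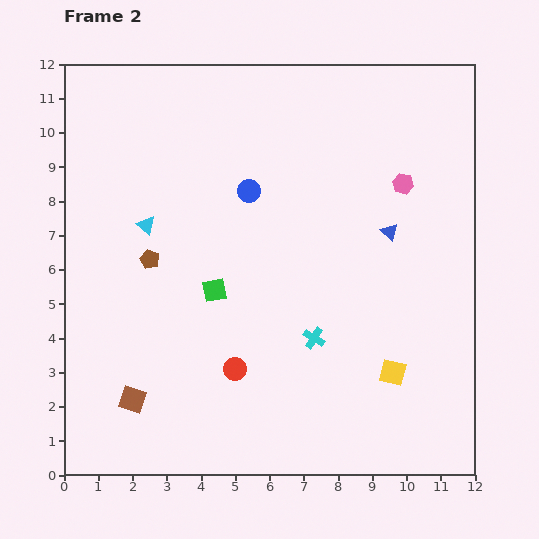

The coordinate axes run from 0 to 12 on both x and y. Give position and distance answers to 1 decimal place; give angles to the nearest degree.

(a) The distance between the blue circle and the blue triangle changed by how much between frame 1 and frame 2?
-0.7

Distance in frame 1: 5.0. Distance in frame 2: 4.3.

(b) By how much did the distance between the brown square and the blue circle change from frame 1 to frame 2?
+4.8

Distance in frame 1: 2.2. Distance in frame 2: 7.0.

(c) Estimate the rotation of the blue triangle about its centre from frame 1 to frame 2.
43° clockwise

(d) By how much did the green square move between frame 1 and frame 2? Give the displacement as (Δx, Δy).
(-1.5, -3.1)

The green square was at (5.9, 8.5) in frame 1 and (4.4, 5.4) in frame 2.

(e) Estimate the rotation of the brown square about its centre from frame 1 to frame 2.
23° clockwise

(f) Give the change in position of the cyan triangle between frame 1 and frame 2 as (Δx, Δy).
(-1.9, 1.5)

The cyan triangle was at (4.3, 5.8) in frame 1 and (2.4, 7.3) in frame 2.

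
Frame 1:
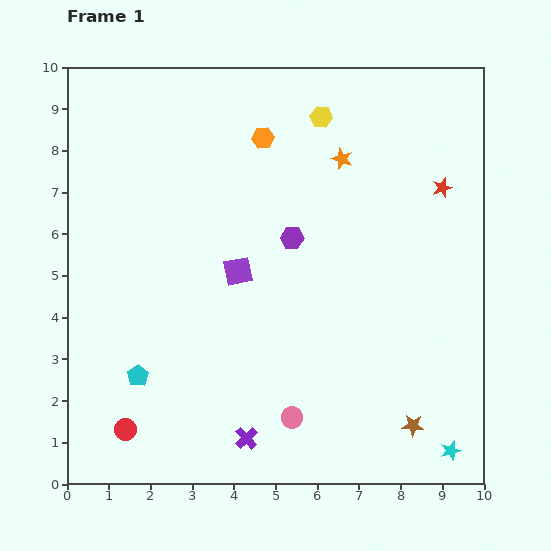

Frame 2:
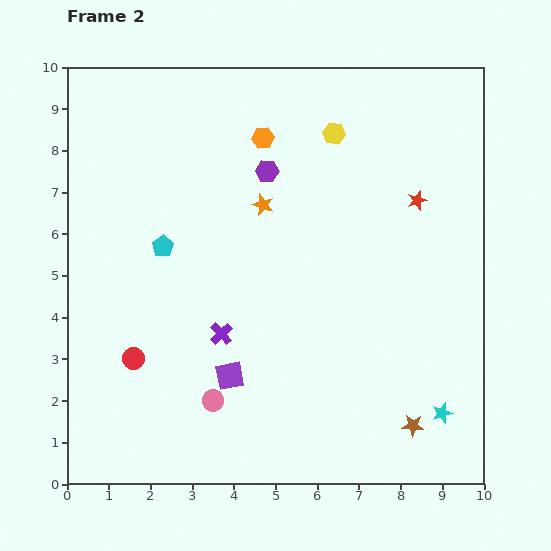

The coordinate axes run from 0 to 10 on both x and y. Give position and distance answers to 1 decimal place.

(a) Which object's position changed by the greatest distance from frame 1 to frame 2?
the cyan pentagon

(moved 3.2; next 2.6)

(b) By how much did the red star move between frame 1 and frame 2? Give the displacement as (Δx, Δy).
(-0.6, -0.3)

The red star was at (9.0, 7.1) in frame 1 and (8.4, 6.8) in frame 2.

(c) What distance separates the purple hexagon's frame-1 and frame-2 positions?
1.7

The purple hexagon moved from (5.4, 5.9) to (4.8, 7.5), a distance of √(0.6² + 1.6²) ≈ 1.7.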